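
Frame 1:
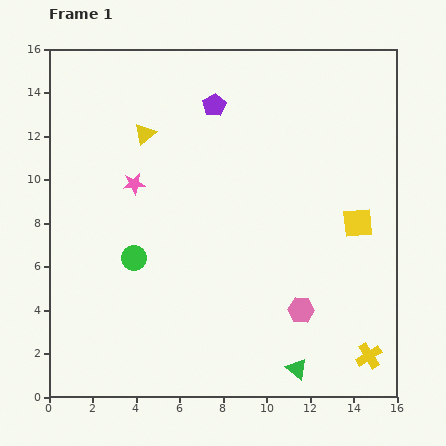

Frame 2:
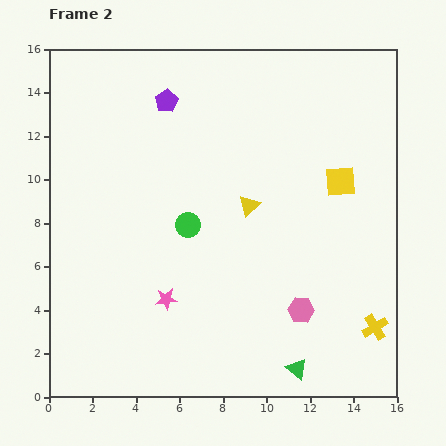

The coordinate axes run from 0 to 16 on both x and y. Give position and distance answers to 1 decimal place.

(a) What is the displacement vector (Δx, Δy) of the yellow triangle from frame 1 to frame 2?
(4.8, -3.3)

The yellow triangle was at (4.4, 12.1) in frame 1 and (9.2, 8.8) in frame 2.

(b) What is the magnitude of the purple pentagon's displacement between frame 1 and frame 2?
2.2

The purple pentagon moved from (7.6, 13.4) to (5.4, 13.6), a distance of √(2.2² + 0.2²) ≈ 2.2.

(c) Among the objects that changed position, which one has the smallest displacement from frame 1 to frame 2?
the yellow cross

(moved 1.3)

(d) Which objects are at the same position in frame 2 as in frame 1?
the green triangle, the pink hexagon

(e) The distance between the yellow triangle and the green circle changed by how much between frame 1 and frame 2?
-2.8

Distance in frame 1: 5.7. Distance in frame 2: 2.9.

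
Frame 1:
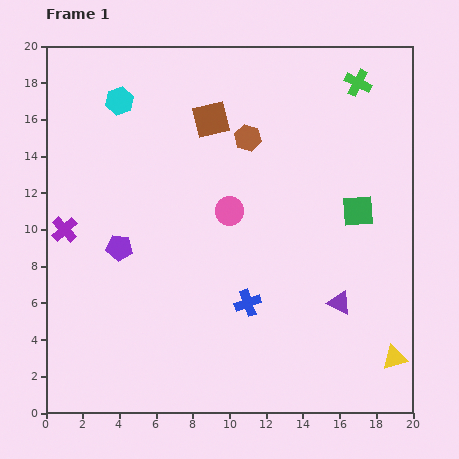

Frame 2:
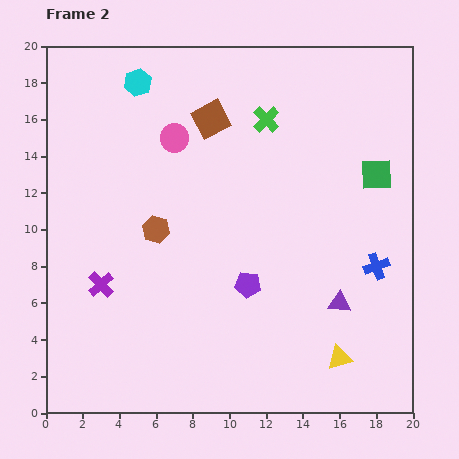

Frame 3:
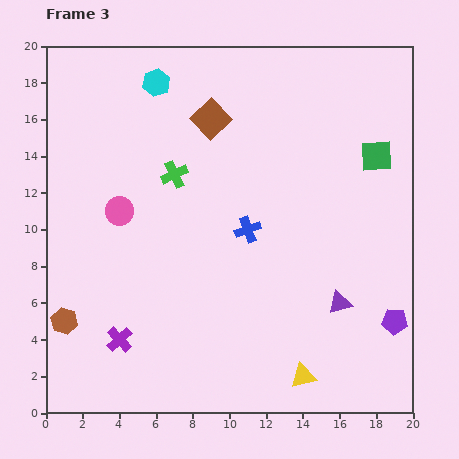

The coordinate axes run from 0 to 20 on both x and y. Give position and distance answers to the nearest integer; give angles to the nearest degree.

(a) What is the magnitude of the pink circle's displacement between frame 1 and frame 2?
5

The pink circle moved from (10, 11) to (7, 15), a distance of √(3² + 4²) ≈ 5.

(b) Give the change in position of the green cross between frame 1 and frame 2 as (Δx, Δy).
(-5, -2)

The green cross was at (17, 18) in frame 1 and (12, 16) in frame 2.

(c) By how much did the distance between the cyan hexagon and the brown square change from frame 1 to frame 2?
-1

Distance in frame 1: 5. Distance in frame 2: 4.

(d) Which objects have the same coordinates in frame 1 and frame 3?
the purple triangle, the brown square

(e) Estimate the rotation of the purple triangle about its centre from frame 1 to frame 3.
42° counter-clockwise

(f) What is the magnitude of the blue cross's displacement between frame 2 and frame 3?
7

The blue cross moved from (18, 8) to (11, 10), a distance of √(7² + 2²) ≈ 7.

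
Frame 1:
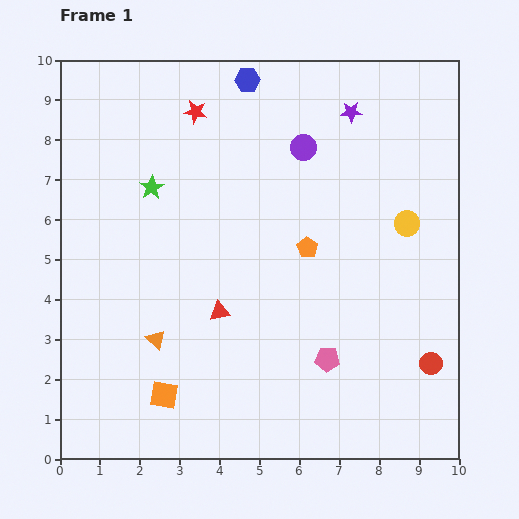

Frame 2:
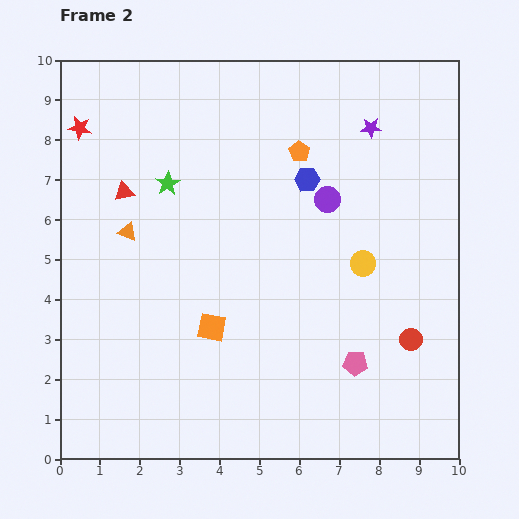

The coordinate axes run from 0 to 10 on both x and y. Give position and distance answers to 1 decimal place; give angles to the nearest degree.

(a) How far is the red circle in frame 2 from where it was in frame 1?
0.8

The red circle moved from (9.3, 2.4) to (8.8, 3.0), a distance of √(0.5² + 0.6²) ≈ 0.8.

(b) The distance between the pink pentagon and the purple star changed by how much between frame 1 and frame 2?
-0.3

Distance in frame 1: 6.2. Distance in frame 2: 5.9.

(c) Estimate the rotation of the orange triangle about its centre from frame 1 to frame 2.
22° counter-clockwise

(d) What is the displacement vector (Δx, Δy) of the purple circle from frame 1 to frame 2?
(0.6, -1.3)

The purple circle was at (6.1, 7.8) in frame 1 and (6.7, 6.5) in frame 2.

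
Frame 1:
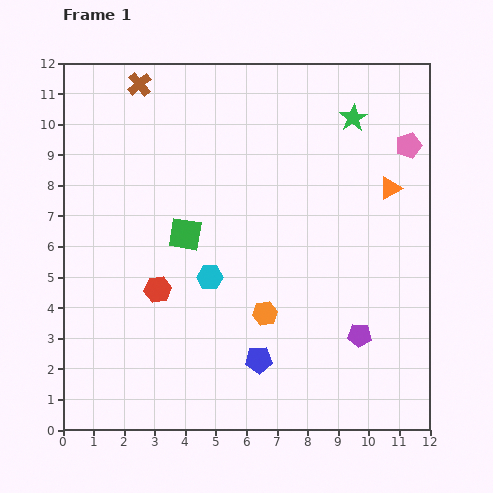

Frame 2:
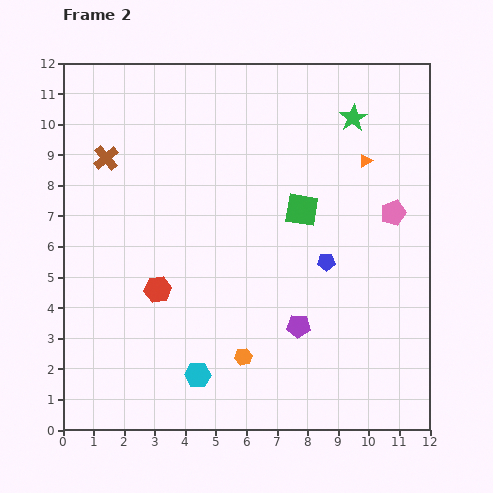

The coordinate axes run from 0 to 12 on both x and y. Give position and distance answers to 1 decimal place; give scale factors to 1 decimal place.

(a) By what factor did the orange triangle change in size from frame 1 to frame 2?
0.6×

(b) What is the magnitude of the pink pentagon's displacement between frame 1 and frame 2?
2.3

The pink pentagon moved from (11.3, 9.3) to (10.8, 7.1), a distance of √(0.5² + 2.2²) ≈ 2.3.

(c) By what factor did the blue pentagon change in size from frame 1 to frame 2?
0.6×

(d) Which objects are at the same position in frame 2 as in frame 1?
the green star, the red hexagon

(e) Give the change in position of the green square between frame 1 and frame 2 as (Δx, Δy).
(3.8, 0.8)

The green square was at (4.0, 6.4) in frame 1 and (7.8, 7.2) in frame 2.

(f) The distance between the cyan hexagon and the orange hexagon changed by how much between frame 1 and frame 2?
-0.6

Distance in frame 1: 2.2. Distance in frame 2: 1.6.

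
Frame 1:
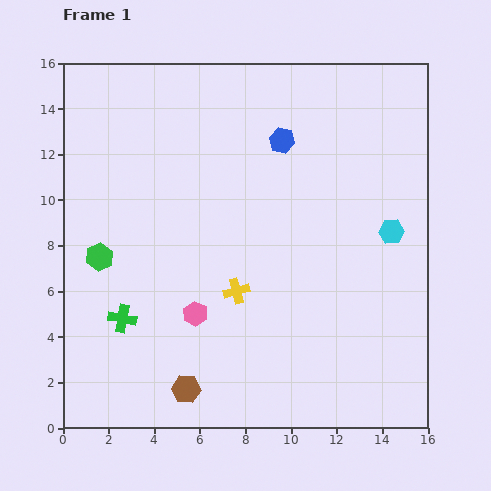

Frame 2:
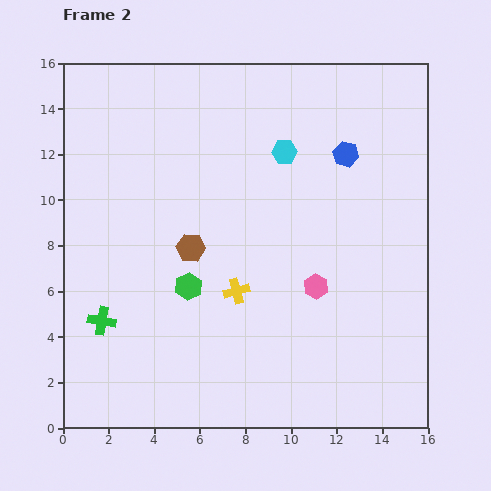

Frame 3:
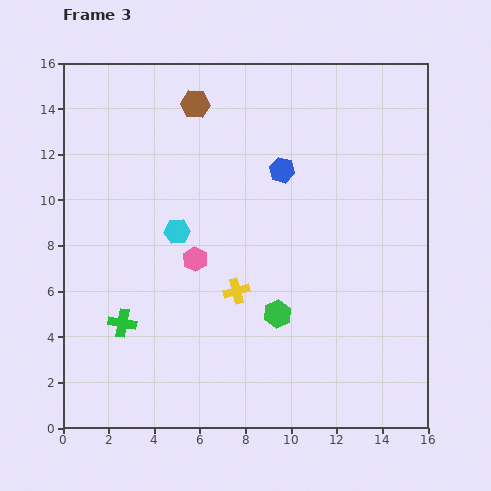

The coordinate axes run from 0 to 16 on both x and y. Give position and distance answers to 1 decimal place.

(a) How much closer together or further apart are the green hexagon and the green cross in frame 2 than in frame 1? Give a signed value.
+1.2

Distance in frame 1: 2.9. Distance in frame 2: 4.1.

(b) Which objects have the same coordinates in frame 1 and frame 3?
the yellow cross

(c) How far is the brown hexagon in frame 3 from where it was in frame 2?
6.3

The brown hexagon moved from (5.6, 7.9) to (5.8, 14.2), a distance of √(0.2² + 6.3²) ≈ 6.3.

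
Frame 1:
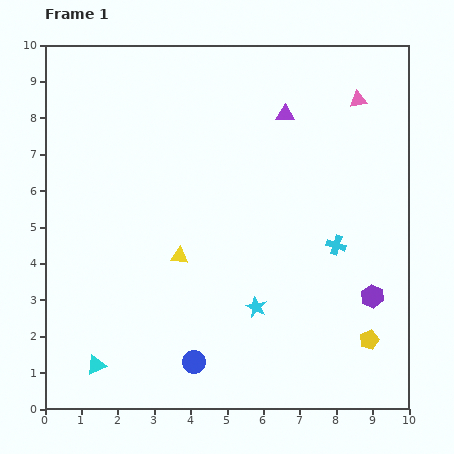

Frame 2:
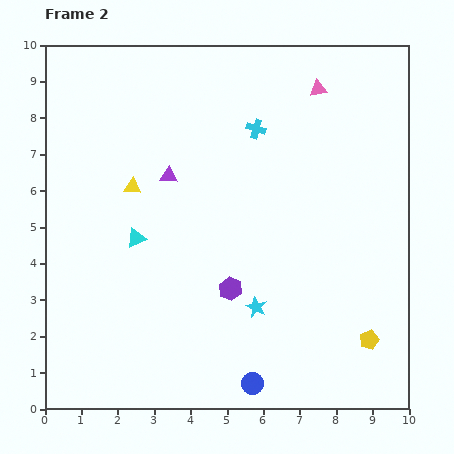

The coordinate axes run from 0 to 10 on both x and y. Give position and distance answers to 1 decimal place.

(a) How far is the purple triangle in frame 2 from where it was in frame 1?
3.6

The purple triangle moved from (6.6, 8.1) to (3.4, 6.4), a distance of √(3.2² + 1.7²) ≈ 3.6.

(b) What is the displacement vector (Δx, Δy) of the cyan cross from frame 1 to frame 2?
(-2.2, 3.2)

The cyan cross was at (8.0, 4.5) in frame 1 and (5.8, 7.7) in frame 2.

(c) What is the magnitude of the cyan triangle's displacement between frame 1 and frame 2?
3.7

The cyan triangle moved from (1.4, 1.2) to (2.5, 4.7), a distance of √(1.1² + 3.5²) ≈ 3.7.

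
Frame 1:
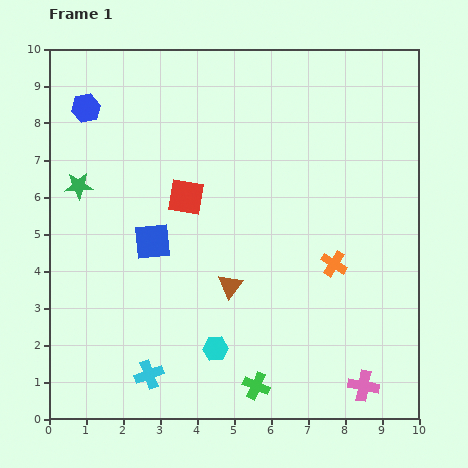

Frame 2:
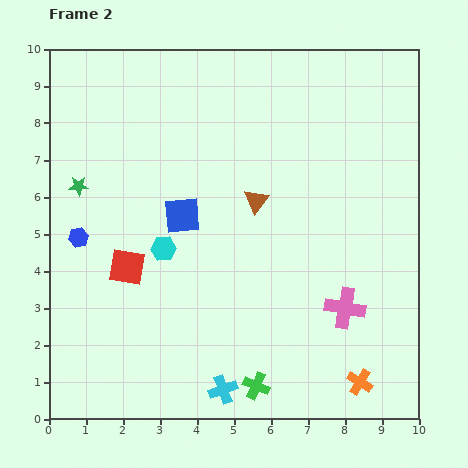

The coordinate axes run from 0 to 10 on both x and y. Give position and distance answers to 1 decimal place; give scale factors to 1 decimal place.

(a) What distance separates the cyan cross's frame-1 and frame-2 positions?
2.0

The cyan cross moved from (2.7, 1.2) to (4.7, 0.8), a distance of √(2.0² + 0.4²) ≈ 2.0.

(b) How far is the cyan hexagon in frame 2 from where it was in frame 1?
3.0

The cyan hexagon moved from (4.5, 1.9) to (3.1, 4.6), a distance of √(1.4² + 2.7²) ≈ 3.0.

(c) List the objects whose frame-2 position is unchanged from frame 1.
the green cross, the green star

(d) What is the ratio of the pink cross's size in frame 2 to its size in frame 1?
1.3×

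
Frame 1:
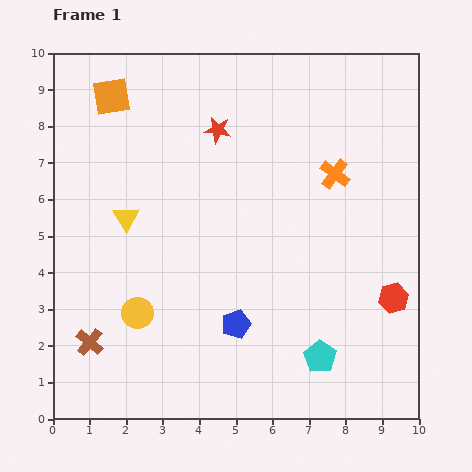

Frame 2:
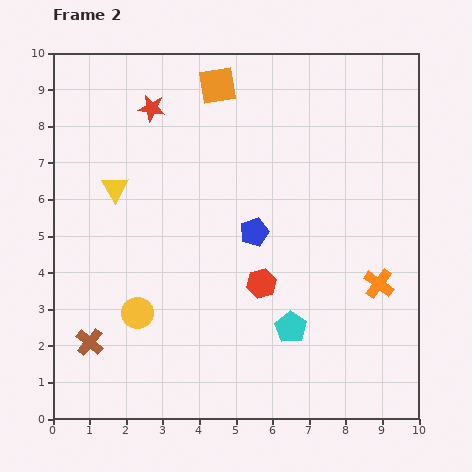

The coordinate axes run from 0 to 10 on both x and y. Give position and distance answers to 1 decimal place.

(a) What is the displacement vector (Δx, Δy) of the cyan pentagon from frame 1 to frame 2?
(-0.8, 0.8)

The cyan pentagon was at (7.3, 1.7) in frame 1 and (6.5, 2.5) in frame 2.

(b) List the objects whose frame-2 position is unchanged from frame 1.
the yellow circle, the brown cross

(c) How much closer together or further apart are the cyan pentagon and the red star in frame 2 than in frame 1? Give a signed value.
+0.3

Distance in frame 1: 6.8. Distance in frame 2: 7.1.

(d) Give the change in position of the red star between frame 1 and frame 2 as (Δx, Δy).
(-1.8, 0.6)

The red star was at (4.5, 7.9) in frame 1 and (2.7, 8.5) in frame 2.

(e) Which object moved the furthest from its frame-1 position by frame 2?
the red hexagon

(moved 3.6; next 3.2)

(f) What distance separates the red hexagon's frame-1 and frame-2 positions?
3.6

The red hexagon moved from (9.3, 3.3) to (5.7, 3.7), a distance of √(3.6² + 0.4²) ≈ 3.6.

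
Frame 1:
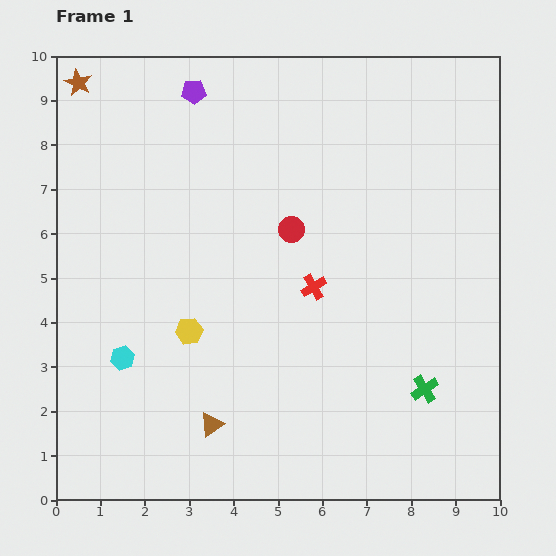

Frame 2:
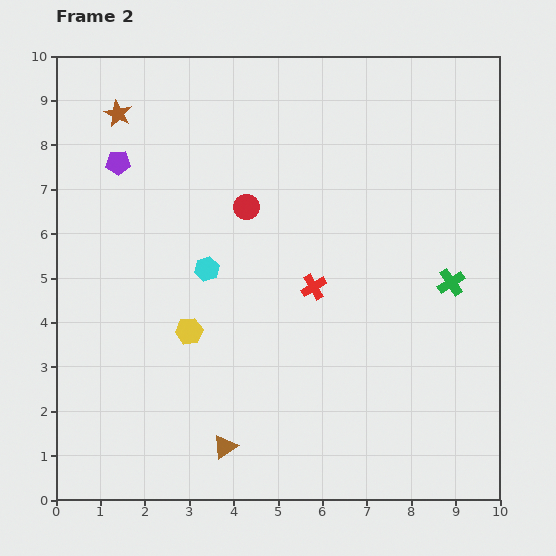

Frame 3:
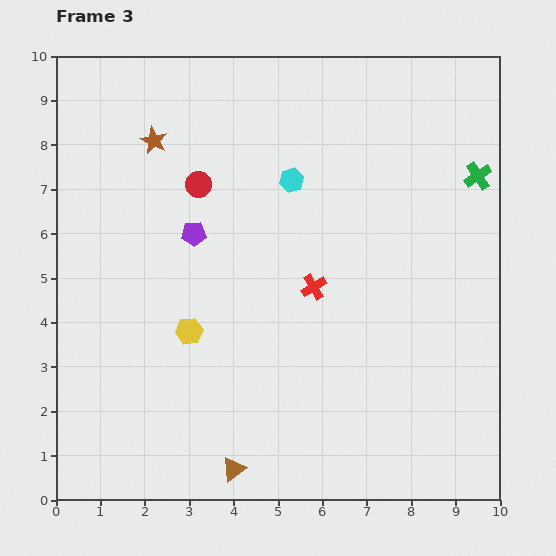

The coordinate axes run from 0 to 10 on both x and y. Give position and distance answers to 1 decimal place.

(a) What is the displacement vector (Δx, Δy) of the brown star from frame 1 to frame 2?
(0.9, -0.7)

The brown star was at (0.5, 9.4) in frame 1 and (1.4, 8.7) in frame 2.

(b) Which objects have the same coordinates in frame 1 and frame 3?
the yellow hexagon, the red cross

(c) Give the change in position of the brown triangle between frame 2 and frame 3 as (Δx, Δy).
(0.2, -0.5)

The brown triangle was at (3.8, 1.2) in frame 2 and (4.0, 0.7) in frame 3.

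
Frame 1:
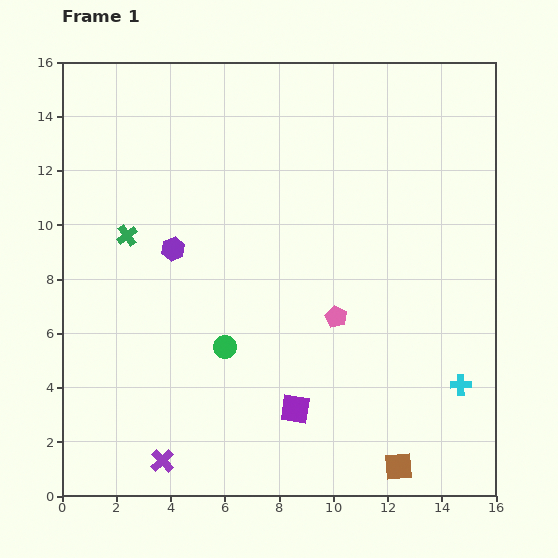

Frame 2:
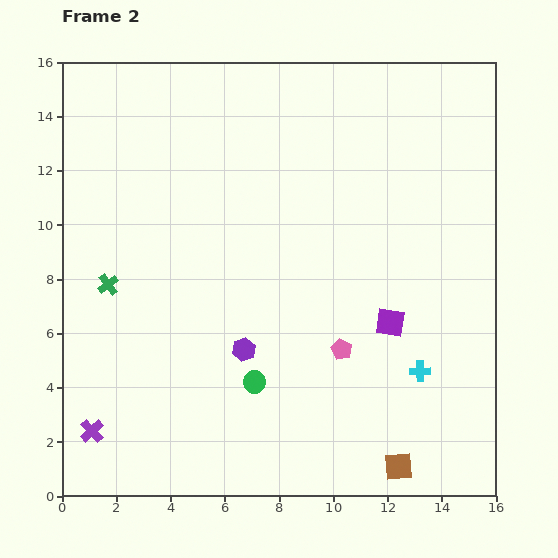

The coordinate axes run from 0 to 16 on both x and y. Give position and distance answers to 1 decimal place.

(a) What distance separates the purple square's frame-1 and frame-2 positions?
4.7

The purple square moved from (8.6, 3.2) to (12.1, 6.4), a distance of √(3.5² + 3.2²) ≈ 4.7.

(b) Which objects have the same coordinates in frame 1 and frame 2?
the brown square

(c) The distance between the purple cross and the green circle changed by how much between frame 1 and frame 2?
+1.5

Distance in frame 1: 4.8. Distance in frame 2: 6.3.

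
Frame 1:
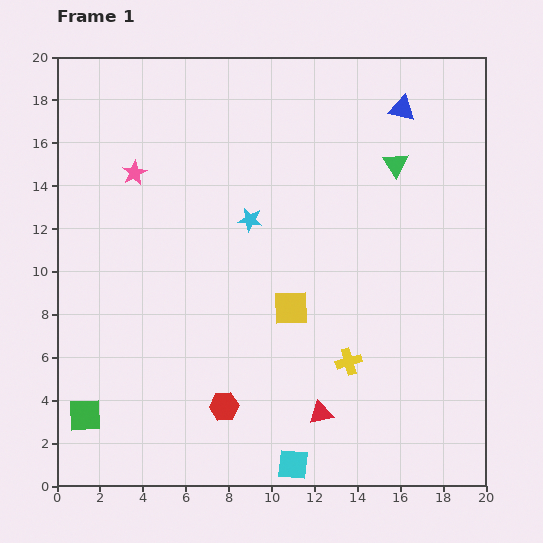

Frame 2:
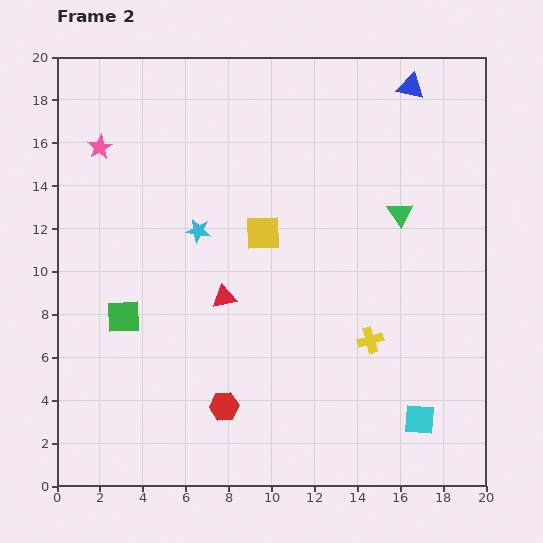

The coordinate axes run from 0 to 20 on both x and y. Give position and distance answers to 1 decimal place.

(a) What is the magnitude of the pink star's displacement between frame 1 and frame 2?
2.0

The pink star moved from (3.6, 14.6) to (2.0, 15.8), a distance of √(1.6² + 1.2²) ≈ 2.0.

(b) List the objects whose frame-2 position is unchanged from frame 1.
the red hexagon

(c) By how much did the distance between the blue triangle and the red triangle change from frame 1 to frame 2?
-1.6

Distance in frame 1: 14.7. Distance in frame 2: 13.1.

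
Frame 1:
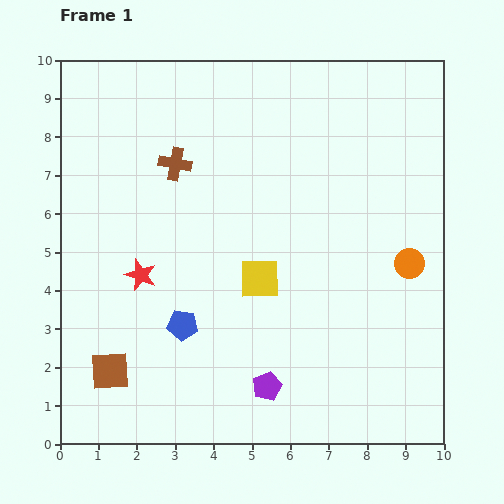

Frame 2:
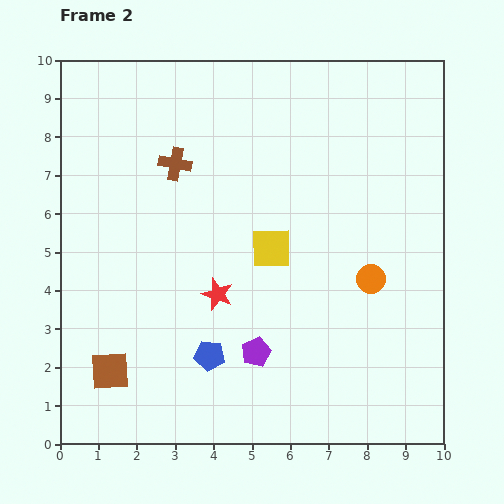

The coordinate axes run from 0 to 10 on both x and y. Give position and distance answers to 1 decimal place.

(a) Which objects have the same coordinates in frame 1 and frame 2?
the brown square, the brown cross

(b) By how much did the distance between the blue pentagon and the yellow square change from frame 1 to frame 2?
+0.9

Distance in frame 1: 2.3. Distance in frame 2: 3.2.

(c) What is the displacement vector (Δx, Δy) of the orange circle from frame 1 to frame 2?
(-1.0, -0.4)

The orange circle was at (9.1, 4.7) in frame 1 and (8.1, 4.3) in frame 2.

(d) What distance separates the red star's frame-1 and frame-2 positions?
2.1

The red star moved from (2.1, 4.4) to (4.1, 3.9), a distance of √(2.0² + 0.5²) ≈ 2.1.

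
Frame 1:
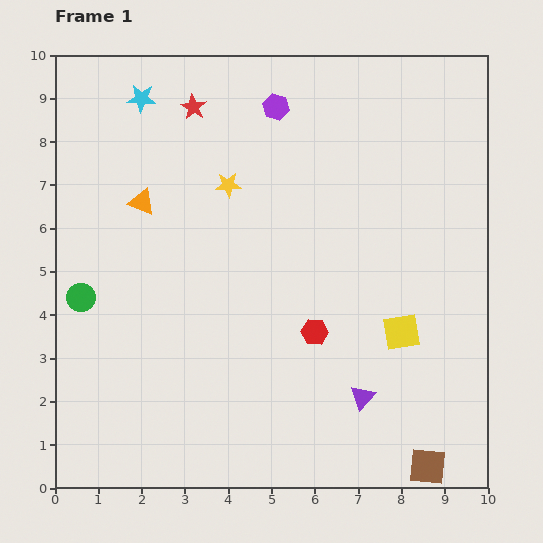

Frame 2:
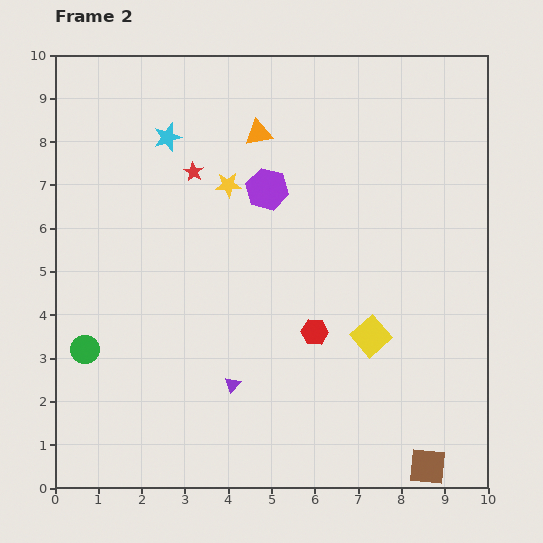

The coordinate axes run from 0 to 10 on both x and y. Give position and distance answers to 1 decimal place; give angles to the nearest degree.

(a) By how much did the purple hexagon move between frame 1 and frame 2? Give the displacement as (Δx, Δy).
(-0.2, -1.9)

The purple hexagon was at (5.1, 8.8) in frame 1 and (4.9, 6.9) in frame 2.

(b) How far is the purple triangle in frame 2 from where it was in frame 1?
3.0

The purple triangle moved from (7.1, 2.1) to (4.1, 2.4), a distance of √(3.0² + 0.3²) ≈ 3.0.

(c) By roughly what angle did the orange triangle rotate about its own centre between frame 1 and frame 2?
32° counter-clockwise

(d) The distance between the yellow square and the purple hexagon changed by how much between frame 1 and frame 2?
-1.8

Distance in frame 1: 6.0. Distance in frame 2: 4.2.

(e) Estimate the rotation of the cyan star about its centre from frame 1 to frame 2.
20° counter-clockwise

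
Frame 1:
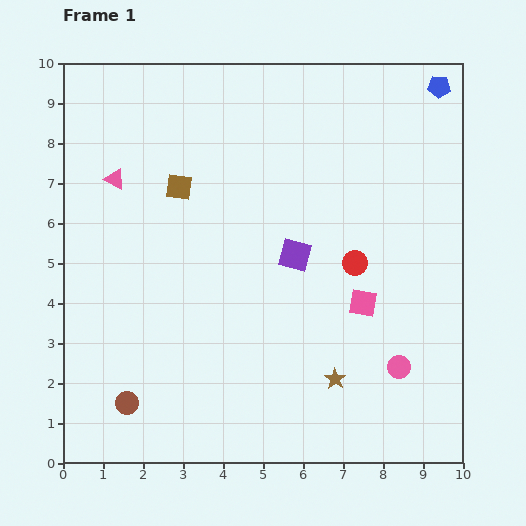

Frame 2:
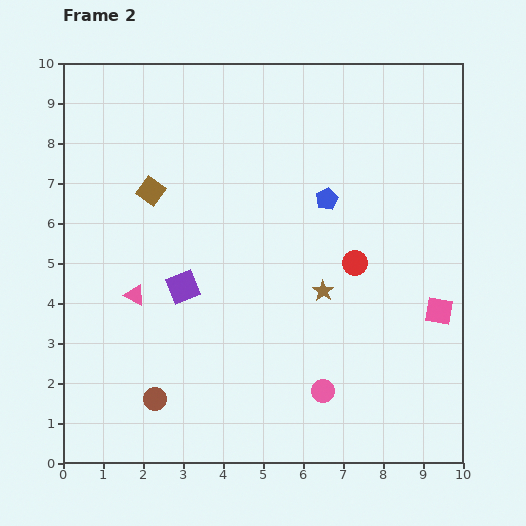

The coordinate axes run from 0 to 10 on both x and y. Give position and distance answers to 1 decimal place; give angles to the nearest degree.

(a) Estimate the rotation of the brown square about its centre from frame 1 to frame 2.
27° clockwise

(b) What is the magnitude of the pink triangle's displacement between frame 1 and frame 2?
2.9

The pink triangle moved from (1.3, 7.1) to (1.8, 4.2), a distance of √(0.5² + 2.9²) ≈ 2.9.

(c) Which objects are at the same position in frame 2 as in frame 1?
the red circle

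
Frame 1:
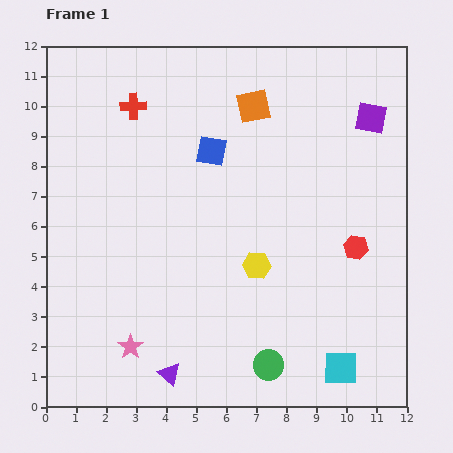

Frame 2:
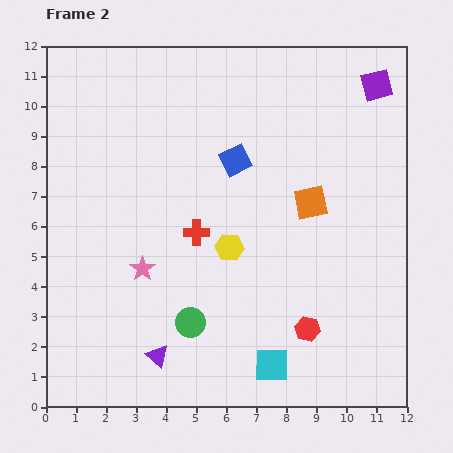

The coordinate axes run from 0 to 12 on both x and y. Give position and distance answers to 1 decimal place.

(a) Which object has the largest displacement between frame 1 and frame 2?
the red cross

(moved 4.7; next 3.7)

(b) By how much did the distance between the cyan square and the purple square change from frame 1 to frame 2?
+1.5

Distance in frame 1: 8.4. Distance in frame 2: 9.9.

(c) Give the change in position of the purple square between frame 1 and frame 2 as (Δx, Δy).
(0.2, 1.1)

The purple square was at (10.8, 9.6) in frame 1 and (11.0, 10.7) in frame 2.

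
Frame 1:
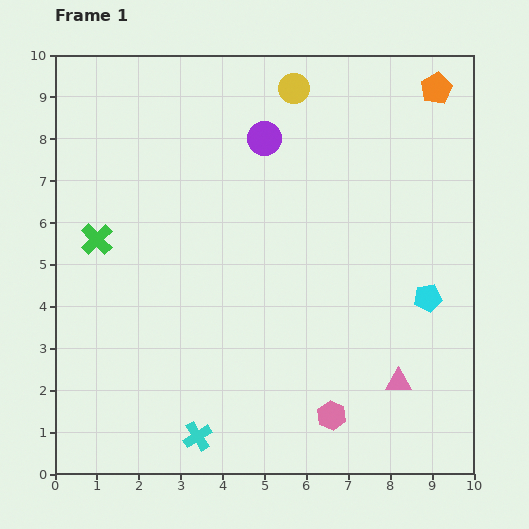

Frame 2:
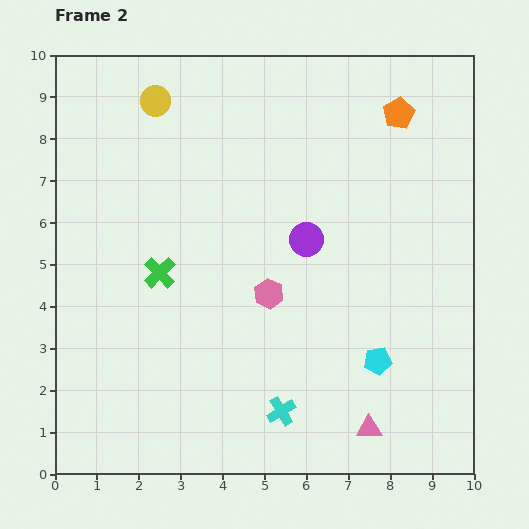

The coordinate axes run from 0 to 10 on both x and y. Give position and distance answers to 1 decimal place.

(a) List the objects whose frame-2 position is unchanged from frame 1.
none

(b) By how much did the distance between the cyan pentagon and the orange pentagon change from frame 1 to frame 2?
+0.9

Distance in frame 1: 5.0. Distance in frame 2: 5.9.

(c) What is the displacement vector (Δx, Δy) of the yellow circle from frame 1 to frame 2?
(-3.3, -0.3)

The yellow circle was at (5.7, 9.2) in frame 1 and (2.4, 8.9) in frame 2.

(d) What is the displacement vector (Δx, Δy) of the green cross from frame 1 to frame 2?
(1.5, -0.8)

The green cross was at (1.0, 5.6) in frame 1 and (2.5, 4.8) in frame 2.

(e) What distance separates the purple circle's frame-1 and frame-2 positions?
2.6

The purple circle moved from (5.0, 8.0) to (6.0, 5.6), a distance of √(1.0² + 2.4²) ≈ 2.6.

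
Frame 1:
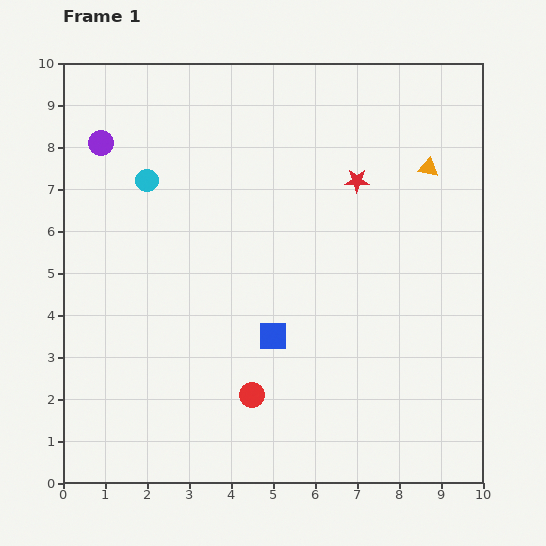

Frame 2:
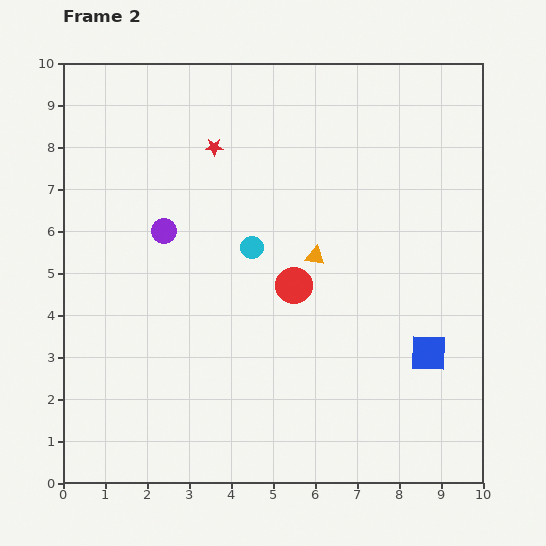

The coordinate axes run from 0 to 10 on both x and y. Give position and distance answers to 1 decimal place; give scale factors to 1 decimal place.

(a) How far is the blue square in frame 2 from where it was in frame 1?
3.7

The blue square moved from (5.0, 3.5) to (8.7, 3.1), a distance of √(3.7² + 0.4²) ≈ 3.7.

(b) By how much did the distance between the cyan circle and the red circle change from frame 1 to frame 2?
-4.4

Distance in frame 1: 5.7. Distance in frame 2: 1.3.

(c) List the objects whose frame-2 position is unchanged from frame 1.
none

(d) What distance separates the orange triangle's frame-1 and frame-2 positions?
3.4

The orange triangle moved from (8.7, 7.5) to (6.0, 5.4), a distance of √(2.7² + 2.1²) ≈ 3.4.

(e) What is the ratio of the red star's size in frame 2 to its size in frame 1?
0.8×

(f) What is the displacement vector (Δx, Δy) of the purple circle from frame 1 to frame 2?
(1.5, -2.1)

The purple circle was at (0.9, 8.1) in frame 1 and (2.4, 6.0) in frame 2.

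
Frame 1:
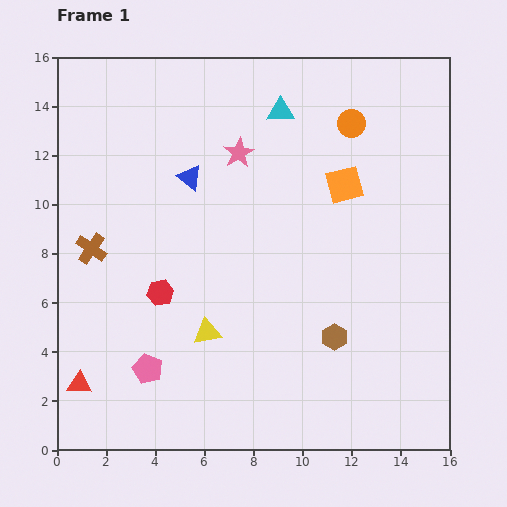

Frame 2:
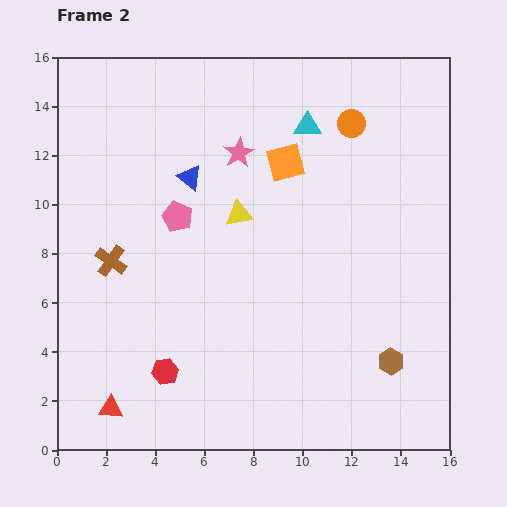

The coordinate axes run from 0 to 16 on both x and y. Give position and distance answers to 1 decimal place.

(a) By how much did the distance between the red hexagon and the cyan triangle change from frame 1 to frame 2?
+2.7

Distance in frame 1: 8.9. Distance in frame 2: 11.6.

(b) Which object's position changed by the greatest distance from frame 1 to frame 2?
the pink pentagon

(moved 6.3; next 5.0)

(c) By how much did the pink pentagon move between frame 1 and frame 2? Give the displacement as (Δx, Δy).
(1.2, 6.2)

The pink pentagon was at (3.7, 3.3) in frame 1 and (4.9, 9.5) in frame 2.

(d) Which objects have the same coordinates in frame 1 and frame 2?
the orange circle, the pink star, the blue triangle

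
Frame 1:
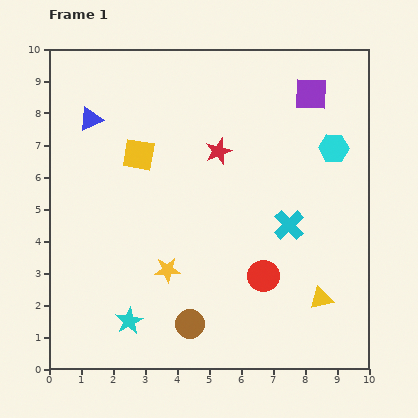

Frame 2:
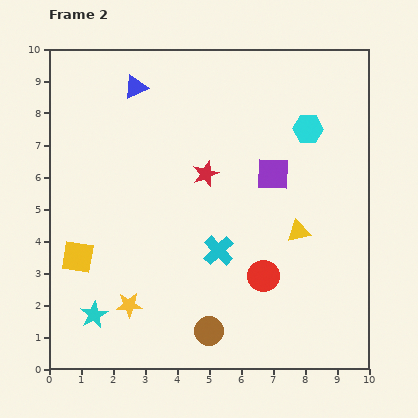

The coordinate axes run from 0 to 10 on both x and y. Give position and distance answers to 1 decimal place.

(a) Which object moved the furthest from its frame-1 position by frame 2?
the yellow square

(moved 3.7; next 2.8)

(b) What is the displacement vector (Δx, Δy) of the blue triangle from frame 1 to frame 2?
(1.4, 1.0)

The blue triangle was at (1.3, 7.8) in frame 1 and (2.7, 8.8) in frame 2.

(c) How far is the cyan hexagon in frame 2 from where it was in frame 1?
1.0

The cyan hexagon moved from (8.9, 6.9) to (8.1, 7.5), a distance of √(0.8² + 0.6²) ≈ 1.0.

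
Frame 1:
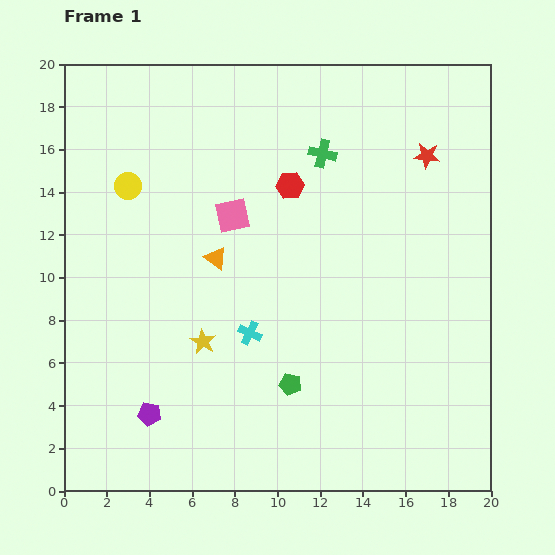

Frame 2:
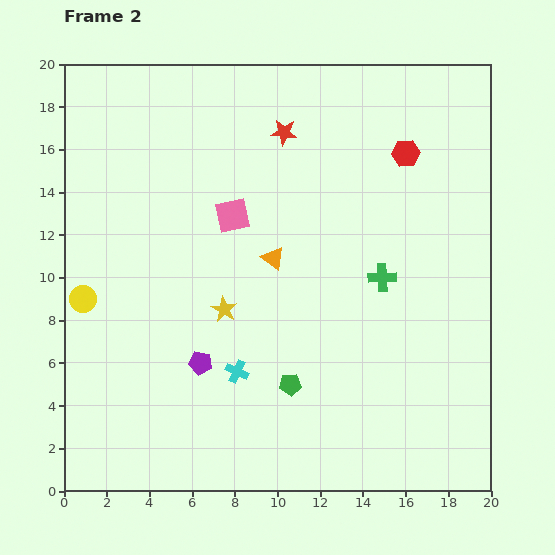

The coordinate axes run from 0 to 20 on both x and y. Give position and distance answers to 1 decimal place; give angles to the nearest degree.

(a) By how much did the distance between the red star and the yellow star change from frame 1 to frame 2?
-4.8

Distance in frame 1: 13.6. Distance in frame 2: 8.8.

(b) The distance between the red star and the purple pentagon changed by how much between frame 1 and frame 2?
-6.3

Distance in frame 1: 17.8. Distance in frame 2: 11.5.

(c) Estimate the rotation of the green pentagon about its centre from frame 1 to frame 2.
18° counter-clockwise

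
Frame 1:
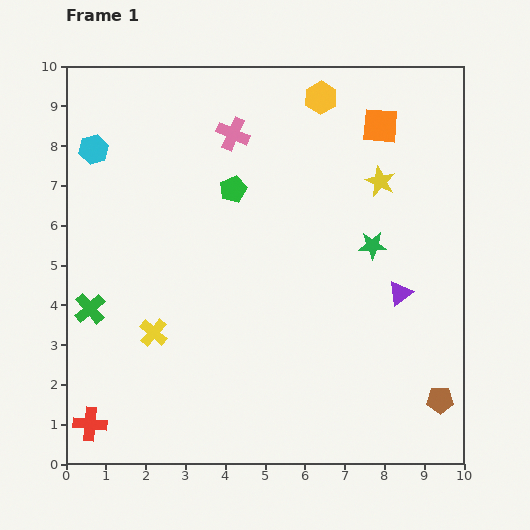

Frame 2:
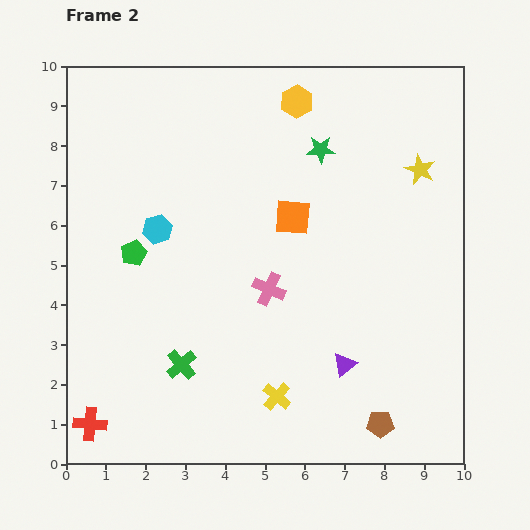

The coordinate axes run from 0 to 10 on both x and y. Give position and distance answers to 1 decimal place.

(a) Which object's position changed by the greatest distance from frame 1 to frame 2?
the pink cross

(moved 4.0; next 3.5)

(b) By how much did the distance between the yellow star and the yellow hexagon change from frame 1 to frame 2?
+0.9

Distance in frame 1: 2.6. Distance in frame 2: 3.5.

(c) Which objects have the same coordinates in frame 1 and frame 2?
the red cross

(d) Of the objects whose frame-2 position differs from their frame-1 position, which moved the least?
the yellow hexagon

(moved 0.6)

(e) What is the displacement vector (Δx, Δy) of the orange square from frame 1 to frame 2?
(-2.2, -2.3)

The orange square was at (7.9, 8.5) in frame 1 and (5.7, 6.2) in frame 2.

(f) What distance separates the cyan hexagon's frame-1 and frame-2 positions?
2.6

The cyan hexagon moved from (0.7, 7.9) to (2.3, 5.9), a distance of √(1.6² + 2.0²) ≈ 2.6.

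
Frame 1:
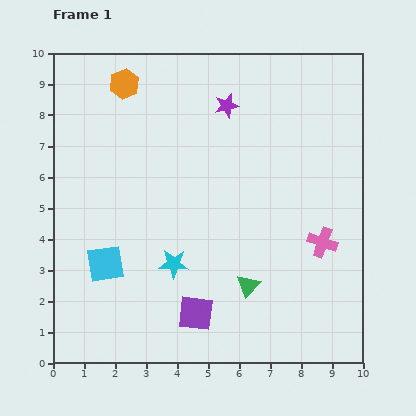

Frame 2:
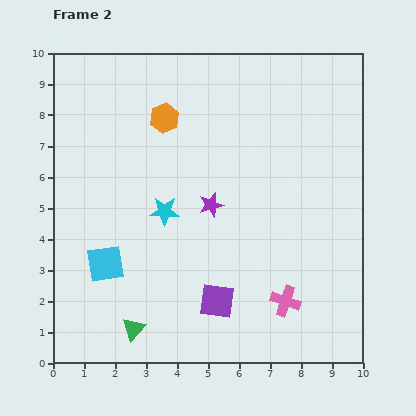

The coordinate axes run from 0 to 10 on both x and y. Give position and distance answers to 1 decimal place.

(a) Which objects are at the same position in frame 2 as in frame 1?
the cyan square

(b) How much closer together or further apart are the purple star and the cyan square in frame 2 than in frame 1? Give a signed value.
-2.5

Distance in frame 1: 6.4. Distance in frame 2: 3.9.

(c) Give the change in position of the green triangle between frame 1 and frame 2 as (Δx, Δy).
(-3.7, -1.4)

The green triangle was at (6.3, 2.5) in frame 1 and (2.6, 1.1) in frame 2.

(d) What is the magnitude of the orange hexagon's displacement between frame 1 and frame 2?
1.7

The orange hexagon moved from (2.3, 9.0) to (3.6, 7.9), a distance of √(1.3² + 1.1²) ≈ 1.7.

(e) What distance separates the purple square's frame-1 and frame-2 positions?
0.8

The purple square moved from (4.6, 1.6) to (5.3, 2.0), a distance of √(0.7² + 0.4²) ≈ 0.8.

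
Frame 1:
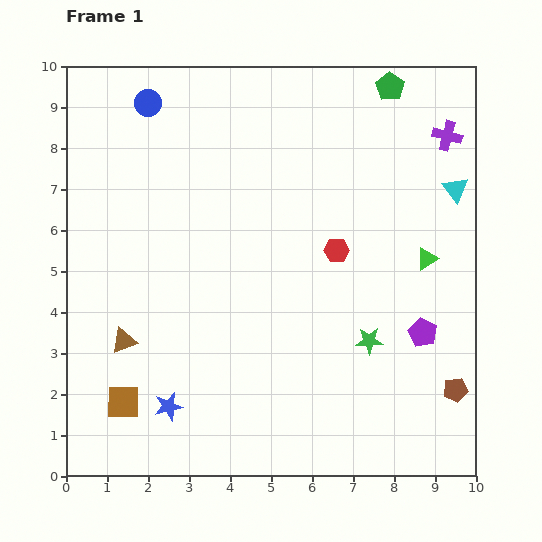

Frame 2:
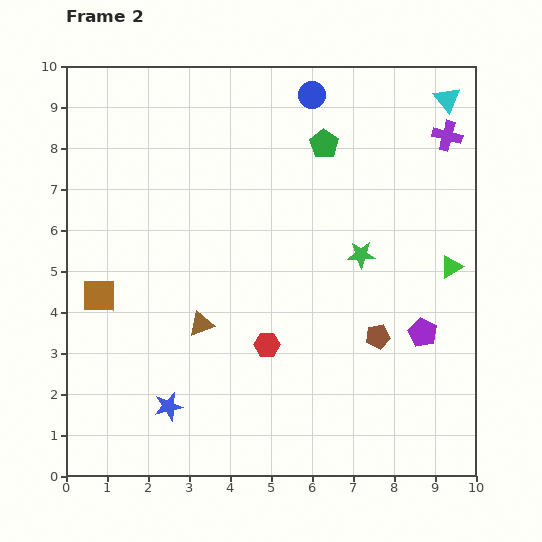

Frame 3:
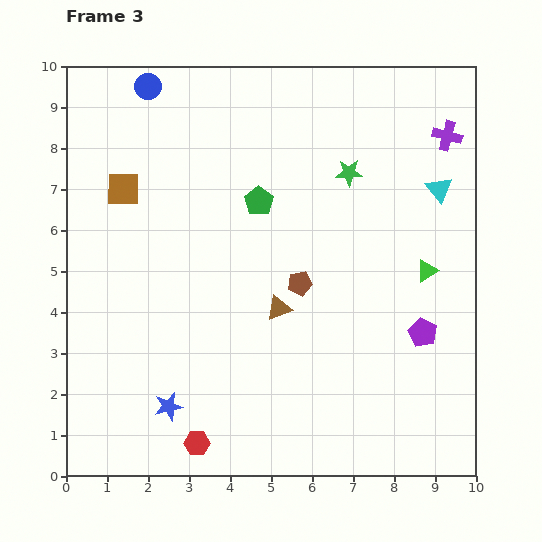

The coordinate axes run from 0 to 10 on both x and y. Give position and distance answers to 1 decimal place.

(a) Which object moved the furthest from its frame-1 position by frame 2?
the blue circle

(moved 4.0; next 2.9)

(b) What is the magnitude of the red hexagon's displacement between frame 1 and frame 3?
5.8

The red hexagon moved from (6.6, 5.5) to (3.2, 0.8), a distance of √(3.4² + 4.7²) ≈ 5.8.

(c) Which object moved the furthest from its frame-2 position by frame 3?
the blue circle

(moved 4.0; next 2.9)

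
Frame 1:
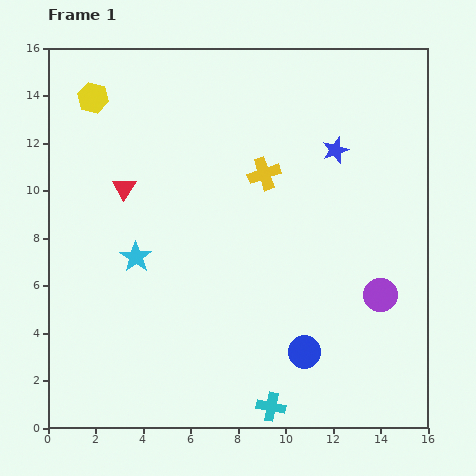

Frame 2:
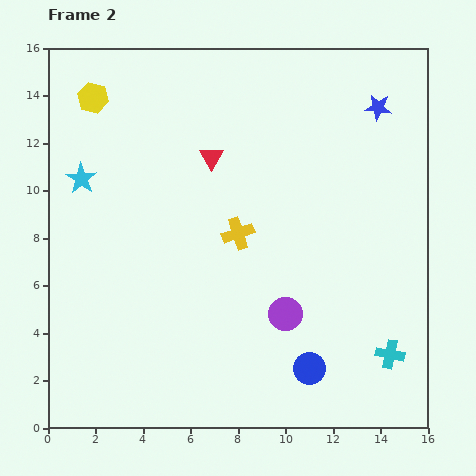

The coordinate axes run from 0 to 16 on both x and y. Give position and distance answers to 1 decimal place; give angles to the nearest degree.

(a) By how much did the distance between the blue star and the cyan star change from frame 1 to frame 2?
+3.4

Distance in frame 1: 9.5. Distance in frame 2: 12.9.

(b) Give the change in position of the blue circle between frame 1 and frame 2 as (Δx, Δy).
(0.2, -0.7)

The blue circle was at (10.8, 3.2) in frame 1 and (11.0, 2.5) in frame 2.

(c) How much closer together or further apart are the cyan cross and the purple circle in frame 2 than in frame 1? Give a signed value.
-1.9

Distance in frame 1: 6.6. Distance in frame 2: 4.7.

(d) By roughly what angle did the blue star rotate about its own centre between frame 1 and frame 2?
26° clockwise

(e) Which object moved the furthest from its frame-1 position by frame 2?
the cyan cross

(moved 5.5; next 4.1)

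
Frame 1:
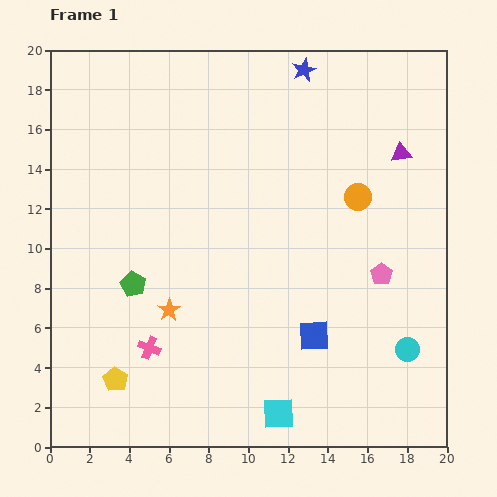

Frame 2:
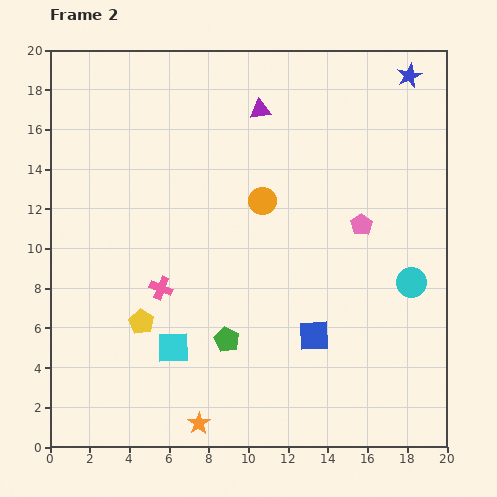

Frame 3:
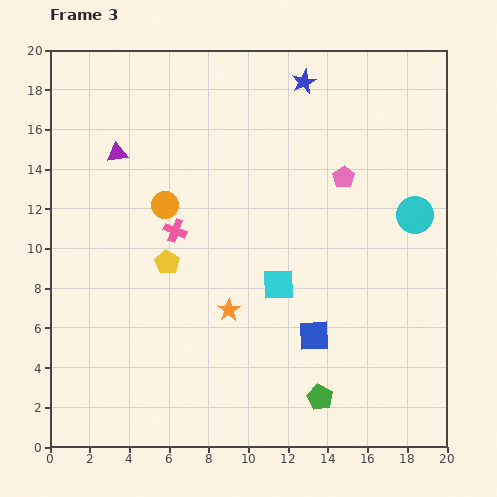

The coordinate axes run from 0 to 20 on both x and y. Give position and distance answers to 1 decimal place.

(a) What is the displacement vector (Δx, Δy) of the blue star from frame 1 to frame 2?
(5.3, -0.3)

The blue star was at (12.8, 19.0) in frame 1 and (18.1, 18.7) in frame 2.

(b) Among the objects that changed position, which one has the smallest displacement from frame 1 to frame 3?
the blue star

(moved 0.6)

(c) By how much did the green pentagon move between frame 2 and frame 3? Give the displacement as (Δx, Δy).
(4.7, -2.9)

The green pentagon was at (8.9, 5.4) in frame 2 and (13.6, 2.5) in frame 3.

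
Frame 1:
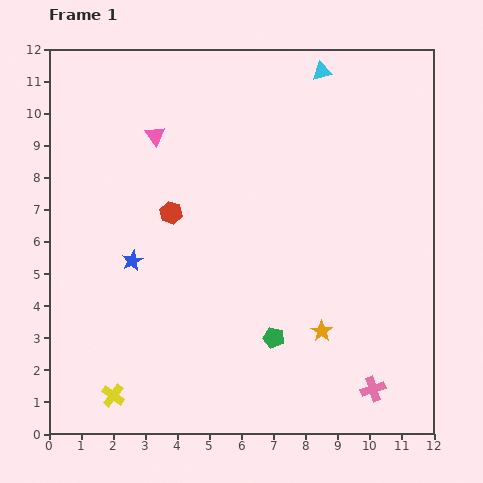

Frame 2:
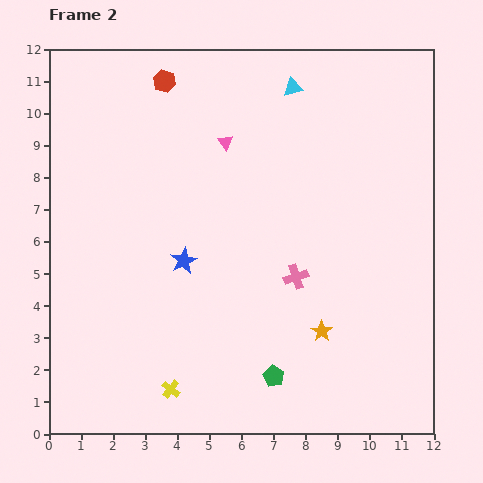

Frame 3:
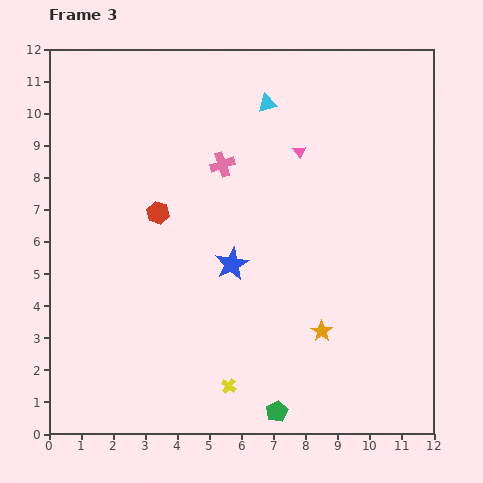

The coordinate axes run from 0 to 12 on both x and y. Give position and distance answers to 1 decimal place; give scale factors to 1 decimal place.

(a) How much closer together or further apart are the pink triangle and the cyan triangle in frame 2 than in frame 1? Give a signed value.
-2.9

Distance in frame 1: 5.6. Distance in frame 2: 2.7.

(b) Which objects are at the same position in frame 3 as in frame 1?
the orange star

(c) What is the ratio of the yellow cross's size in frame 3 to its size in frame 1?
0.6×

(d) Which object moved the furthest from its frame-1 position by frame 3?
the pink cross

(moved 8.4; next 4.5)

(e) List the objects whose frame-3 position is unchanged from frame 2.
the orange star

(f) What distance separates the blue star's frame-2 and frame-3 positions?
1.5

The blue star moved from (4.2, 5.4) to (5.7, 5.3), a distance of √(1.5² + 0.1²) ≈ 1.5.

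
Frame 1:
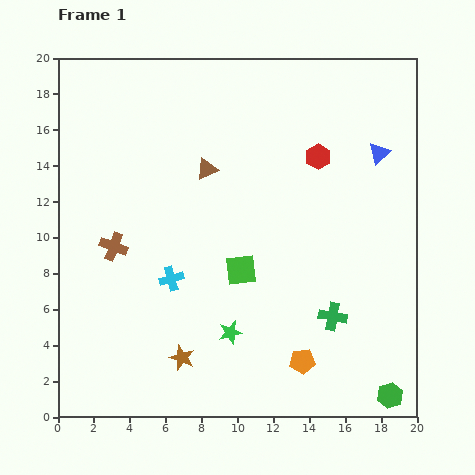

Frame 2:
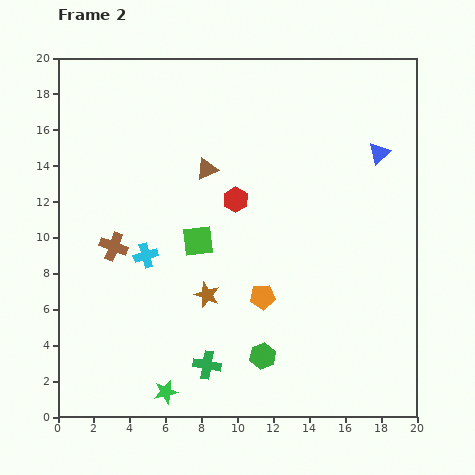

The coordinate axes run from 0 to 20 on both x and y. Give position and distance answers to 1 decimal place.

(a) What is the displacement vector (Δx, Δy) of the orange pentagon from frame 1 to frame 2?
(-2.2, 3.6)

The orange pentagon was at (13.6, 3.1) in frame 1 and (11.4, 6.7) in frame 2.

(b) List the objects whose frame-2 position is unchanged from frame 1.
the blue triangle, the brown triangle, the brown cross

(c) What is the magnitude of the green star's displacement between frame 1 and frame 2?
4.9

The green star moved from (9.6, 4.7) to (6.0, 1.4), a distance of √(3.6² + 3.3²) ≈ 4.9.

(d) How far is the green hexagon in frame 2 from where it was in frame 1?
7.4

The green hexagon moved from (18.5, 1.2) to (11.4, 3.4), a distance of √(7.1² + 2.2²) ≈ 7.4.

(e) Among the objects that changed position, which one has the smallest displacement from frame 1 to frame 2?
the cyan cross

(moved 1.9)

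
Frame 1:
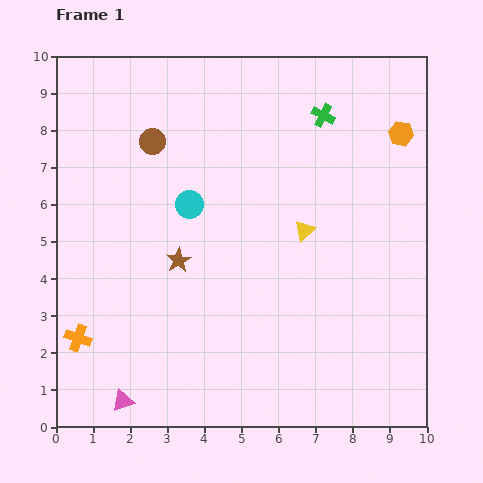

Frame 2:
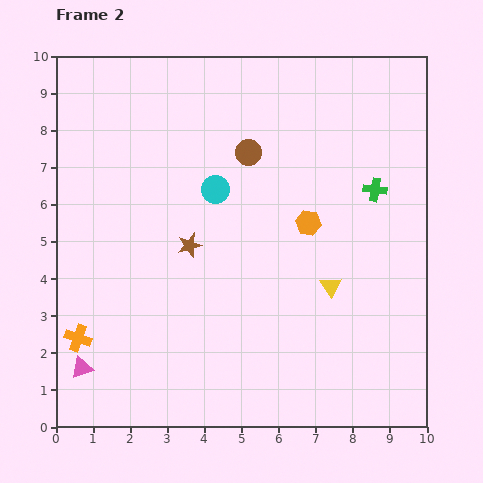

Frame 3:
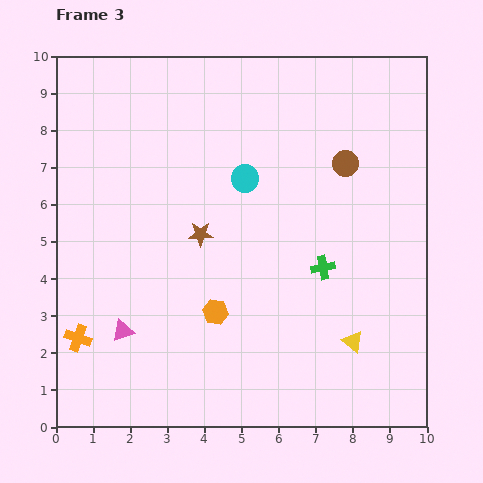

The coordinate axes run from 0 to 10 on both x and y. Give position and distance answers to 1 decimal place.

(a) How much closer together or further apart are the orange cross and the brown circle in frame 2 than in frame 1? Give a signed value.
+1.1

Distance in frame 1: 5.7. Distance in frame 2: 6.8.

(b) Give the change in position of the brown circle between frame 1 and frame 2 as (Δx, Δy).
(2.6, -0.3)

The brown circle was at (2.6, 7.7) in frame 1 and (5.2, 7.4) in frame 2.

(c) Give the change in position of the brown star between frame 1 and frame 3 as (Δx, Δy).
(0.6, 0.7)

The brown star was at (3.3, 4.5) in frame 1 and (3.9, 5.2) in frame 3.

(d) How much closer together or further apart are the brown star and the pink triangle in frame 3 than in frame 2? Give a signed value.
-1.1

Distance in frame 2: 4.4. Distance in frame 3: 3.3.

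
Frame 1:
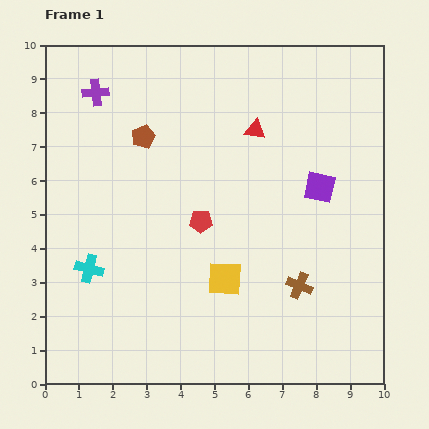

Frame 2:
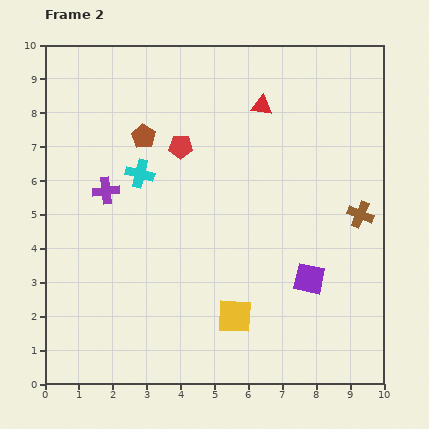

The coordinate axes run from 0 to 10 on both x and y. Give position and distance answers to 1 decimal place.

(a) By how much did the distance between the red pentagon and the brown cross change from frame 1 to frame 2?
+2.2

Distance in frame 1: 3.5. Distance in frame 2: 5.7.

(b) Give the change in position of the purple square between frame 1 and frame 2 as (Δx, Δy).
(-0.3, -2.7)

The purple square was at (8.1, 5.8) in frame 1 and (7.8, 3.1) in frame 2.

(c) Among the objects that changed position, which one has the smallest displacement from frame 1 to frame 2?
the red triangle

(moved 0.7)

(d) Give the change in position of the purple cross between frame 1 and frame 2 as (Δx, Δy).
(0.3, -2.9)

The purple cross was at (1.5, 8.6) in frame 1 and (1.8, 5.7) in frame 2.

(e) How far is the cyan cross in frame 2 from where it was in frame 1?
3.2

The cyan cross moved from (1.3, 3.4) to (2.8, 6.2), a distance of √(1.5² + 2.8²) ≈ 3.2.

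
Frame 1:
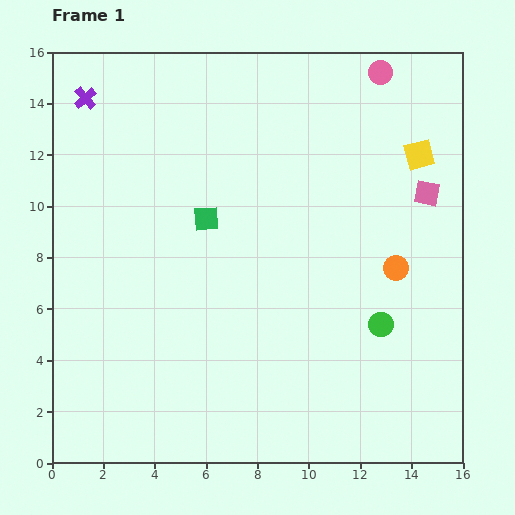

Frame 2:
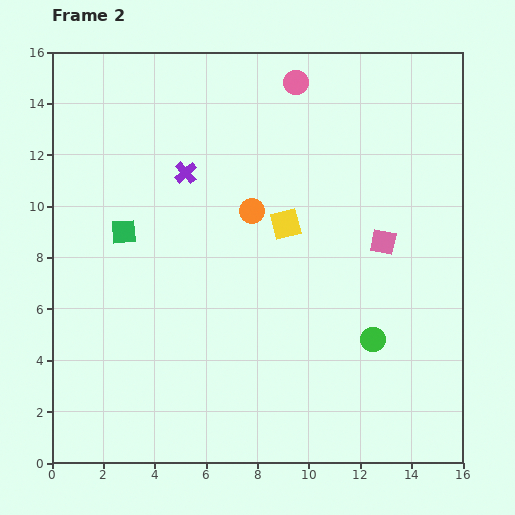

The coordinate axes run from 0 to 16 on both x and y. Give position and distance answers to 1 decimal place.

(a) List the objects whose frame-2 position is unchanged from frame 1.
none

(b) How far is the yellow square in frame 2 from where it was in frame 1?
5.9

The yellow square moved from (14.3, 12.0) to (9.1, 9.3), a distance of √(5.2² + 2.7²) ≈ 5.9.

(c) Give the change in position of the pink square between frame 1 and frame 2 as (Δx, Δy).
(-1.7, -1.9)

The pink square was at (14.6, 10.5) in frame 1 and (12.9, 8.6) in frame 2.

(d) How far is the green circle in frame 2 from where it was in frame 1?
0.7

The green circle moved from (12.8, 5.4) to (12.5, 4.8), a distance of √(0.3² + 0.6²) ≈ 0.7.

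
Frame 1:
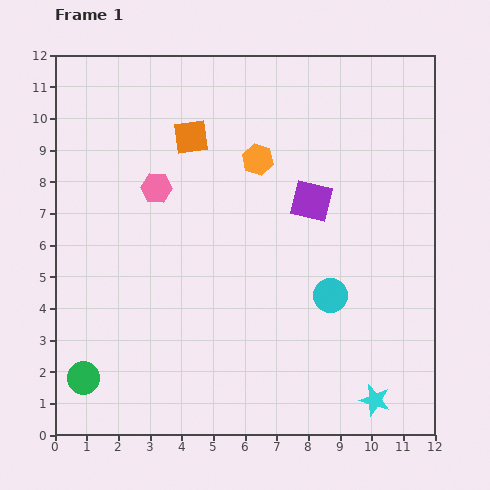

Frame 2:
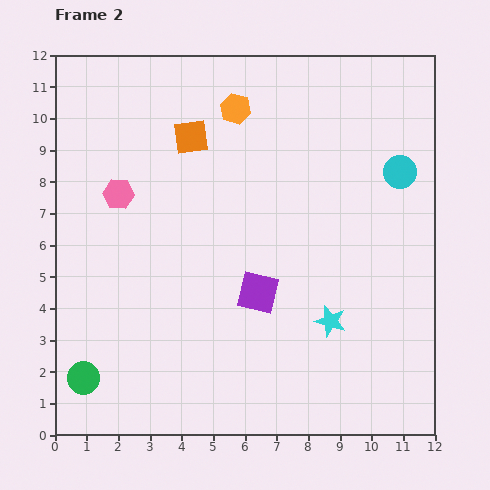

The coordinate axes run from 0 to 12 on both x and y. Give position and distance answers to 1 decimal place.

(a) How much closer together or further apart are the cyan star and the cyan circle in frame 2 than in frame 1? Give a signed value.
+1.6

Distance in frame 1: 3.6. Distance in frame 2: 5.2.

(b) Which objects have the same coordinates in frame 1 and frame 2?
the orange square, the green circle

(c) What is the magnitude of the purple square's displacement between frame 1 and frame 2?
3.4

The purple square moved from (8.1, 7.4) to (6.4, 4.5), a distance of √(1.7² + 2.9²) ≈ 3.4.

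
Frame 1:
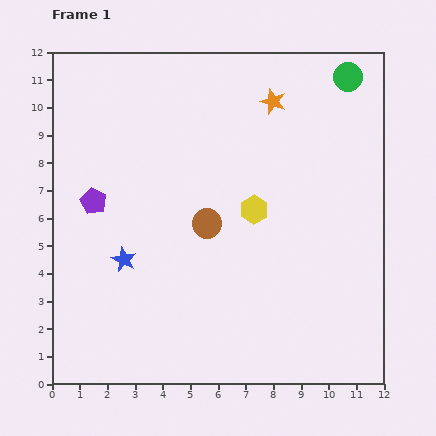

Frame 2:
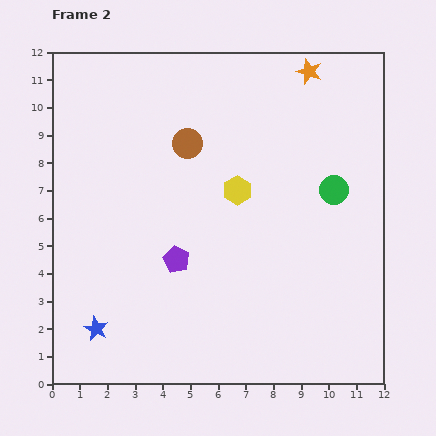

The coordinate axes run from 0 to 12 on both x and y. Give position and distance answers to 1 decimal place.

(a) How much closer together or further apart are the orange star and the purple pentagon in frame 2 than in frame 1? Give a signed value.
+0.9

Distance in frame 1: 7.4. Distance in frame 2: 8.3.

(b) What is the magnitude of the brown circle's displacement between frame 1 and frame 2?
3.0

The brown circle moved from (5.6, 5.8) to (4.9, 8.7), a distance of √(0.7² + 2.9²) ≈ 3.0.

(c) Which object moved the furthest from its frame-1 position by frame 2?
the green circle

(moved 4.1; next 3.7)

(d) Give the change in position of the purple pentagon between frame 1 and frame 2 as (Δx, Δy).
(3.0, -2.1)

The purple pentagon was at (1.5, 6.6) in frame 1 and (4.5, 4.5) in frame 2.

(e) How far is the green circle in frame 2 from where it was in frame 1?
4.1

The green circle moved from (10.7, 11.1) to (10.2, 7.0), a distance of √(0.5² + 4.1²) ≈ 4.1.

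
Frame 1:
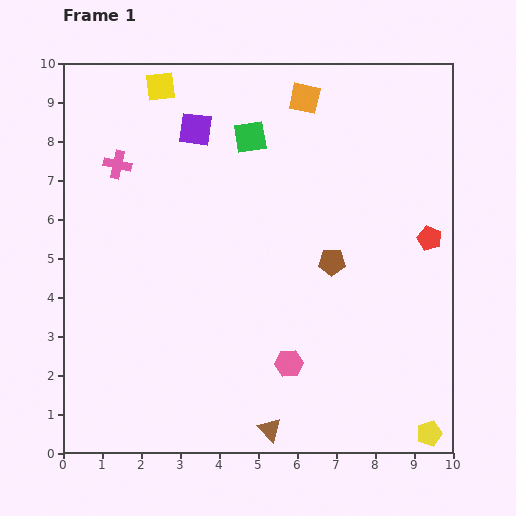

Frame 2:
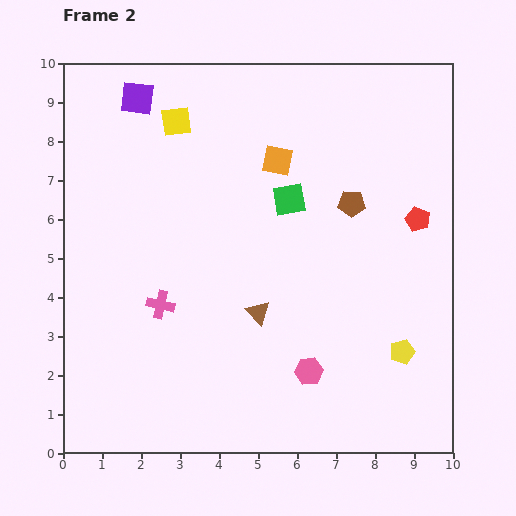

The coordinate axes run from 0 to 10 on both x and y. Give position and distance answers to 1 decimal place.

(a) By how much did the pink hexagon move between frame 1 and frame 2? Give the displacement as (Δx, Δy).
(0.5, -0.2)

The pink hexagon was at (5.8, 2.3) in frame 1 and (6.3, 2.1) in frame 2.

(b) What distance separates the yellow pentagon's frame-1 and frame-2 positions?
2.2

The yellow pentagon moved from (9.4, 0.5) to (8.7, 2.6), a distance of √(0.7² + 2.1²) ≈ 2.2.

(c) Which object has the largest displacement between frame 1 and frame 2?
the pink cross

(moved 3.8; next 3.0)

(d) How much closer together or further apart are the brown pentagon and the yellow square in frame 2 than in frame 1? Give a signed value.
-1.3

Distance in frame 1: 6.3. Distance in frame 2: 5.0.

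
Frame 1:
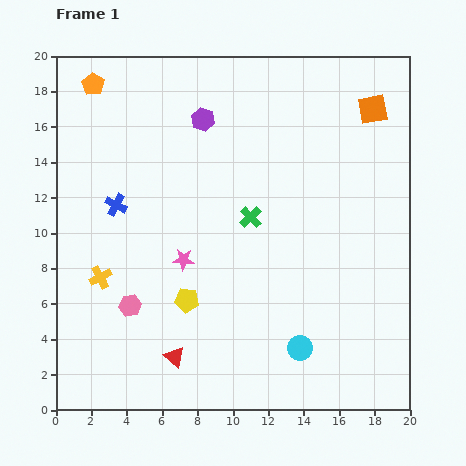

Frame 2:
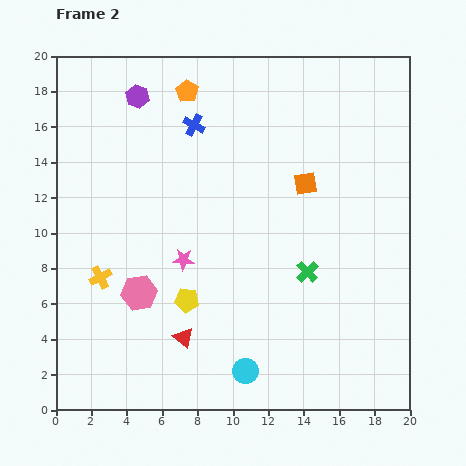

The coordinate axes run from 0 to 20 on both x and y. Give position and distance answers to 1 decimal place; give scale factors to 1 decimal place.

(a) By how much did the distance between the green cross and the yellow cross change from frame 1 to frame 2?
+2.5

Distance in frame 1: 9.2. Distance in frame 2: 11.7.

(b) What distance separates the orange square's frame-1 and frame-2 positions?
5.7

The orange square moved from (17.9, 17.0) to (14.1, 12.8), a distance of √(3.8² + 4.2²) ≈ 5.7.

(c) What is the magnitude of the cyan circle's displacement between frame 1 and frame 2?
3.4

The cyan circle moved from (13.8, 3.5) to (10.7, 2.2), a distance of √(3.1² + 1.3²) ≈ 3.4.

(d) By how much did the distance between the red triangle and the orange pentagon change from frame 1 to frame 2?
-2.2

Distance in frame 1: 16.1. Distance in frame 2: 13.9.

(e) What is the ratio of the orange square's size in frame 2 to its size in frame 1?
0.8×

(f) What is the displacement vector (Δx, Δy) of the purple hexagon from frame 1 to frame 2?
(-3.7, 1.3)

The purple hexagon was at (8.3, 16.4) in frame 1 and (4.6, 17.7) in frame 2.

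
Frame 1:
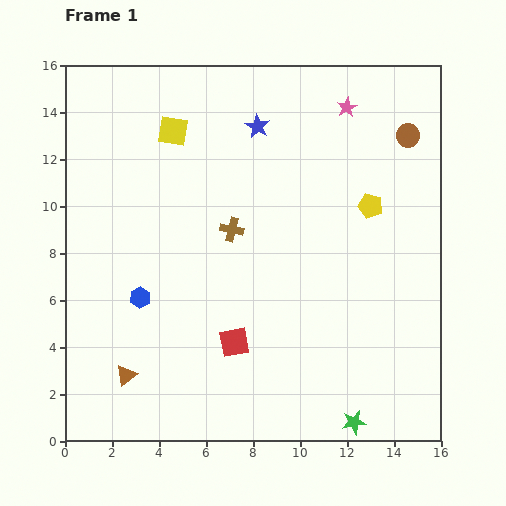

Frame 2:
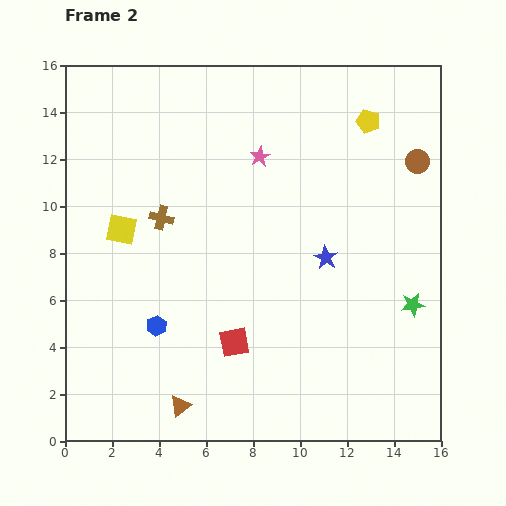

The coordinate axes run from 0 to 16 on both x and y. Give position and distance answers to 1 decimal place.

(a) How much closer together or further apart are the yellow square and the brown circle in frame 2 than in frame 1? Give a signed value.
+2.9

Distance in frame 1: 10.0. Distance in frame 2: 12.9.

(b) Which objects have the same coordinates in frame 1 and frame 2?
the red square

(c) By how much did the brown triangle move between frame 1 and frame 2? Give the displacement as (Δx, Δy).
(2.3, -1.3)

The brown triangle was at (2.6, 2.8) in frame 1 and (4.9, 1.5) in frame 2.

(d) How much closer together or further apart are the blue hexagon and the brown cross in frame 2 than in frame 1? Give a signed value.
-0.3

Distance in frame 1: 4.9. Distance in frame 2: 4.6.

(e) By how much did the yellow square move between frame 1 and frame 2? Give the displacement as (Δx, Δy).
(-2.2, -4.2)

The yellow square was at (4.6, 13.2) in frame 1 and (2.4, 9.0) in frame 2.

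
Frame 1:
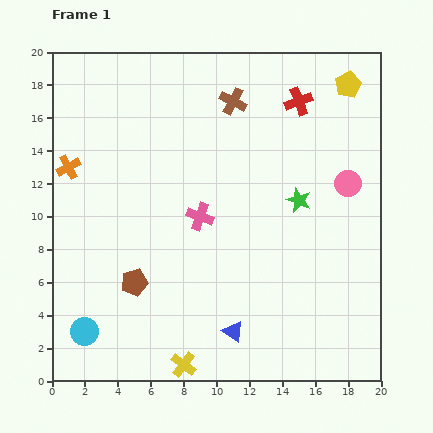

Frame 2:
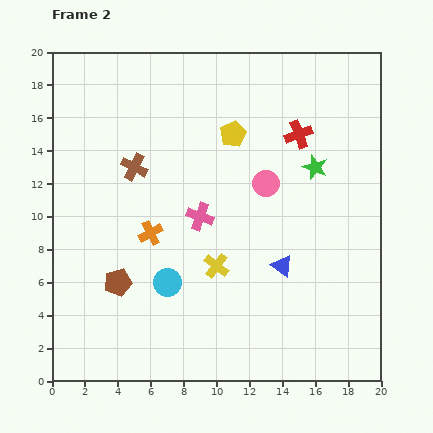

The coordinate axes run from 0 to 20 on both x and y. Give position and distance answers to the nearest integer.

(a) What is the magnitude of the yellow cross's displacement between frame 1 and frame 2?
6

The yellow cross moved from (8, 1) to (10, 7), a distance of √(2² + 6²) ≈ 6.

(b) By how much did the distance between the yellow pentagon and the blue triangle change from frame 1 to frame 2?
-8

Distance in frame 1: 17. Distance in frame 2: 9.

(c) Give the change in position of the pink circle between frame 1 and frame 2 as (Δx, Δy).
(-5, 0)

The pink circle was at (18, 12) in frame 1 and (13, 12) in frame 2.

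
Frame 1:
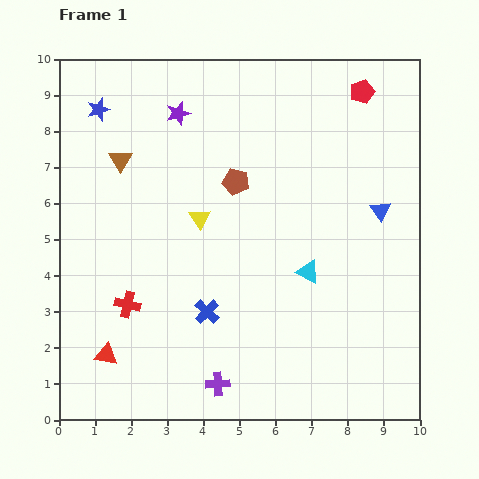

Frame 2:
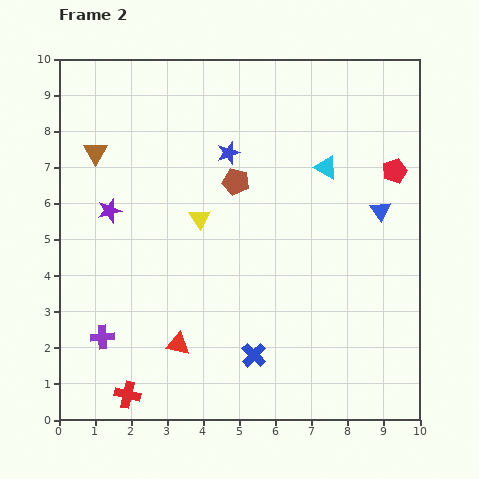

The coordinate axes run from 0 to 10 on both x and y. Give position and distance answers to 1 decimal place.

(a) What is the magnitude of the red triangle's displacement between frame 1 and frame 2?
2.0

The red triangle moved from (1.3, 1.8) to (3.3, 2.1), a distance of √(2.0² + 0.3²) ≈ 2.0.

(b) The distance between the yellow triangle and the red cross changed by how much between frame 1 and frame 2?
+2.2

Distance in frame 1: 3.1. Distance in frame 2: 5.3.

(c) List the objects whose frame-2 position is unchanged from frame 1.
the blue triangle, the brown pentagon, the yellow triangle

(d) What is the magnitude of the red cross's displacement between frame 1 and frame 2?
2.5

The red cross moved from (1.9, 3.2) to (1.9, 0.7), a distance of √(0.0² + 2.5²) ≈ 2.5.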